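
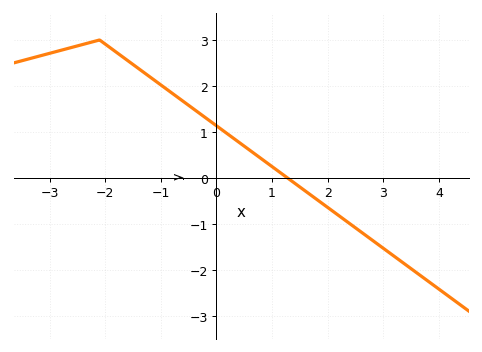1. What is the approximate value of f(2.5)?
-1.08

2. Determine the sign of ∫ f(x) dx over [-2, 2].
positive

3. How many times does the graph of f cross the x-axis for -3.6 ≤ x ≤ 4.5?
1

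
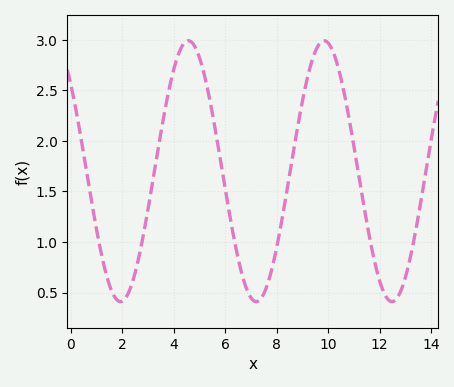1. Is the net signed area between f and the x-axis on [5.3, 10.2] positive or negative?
positive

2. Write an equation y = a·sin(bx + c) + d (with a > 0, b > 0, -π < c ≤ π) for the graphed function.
y = 1.29sin(1.2x + 2.4) + 1.7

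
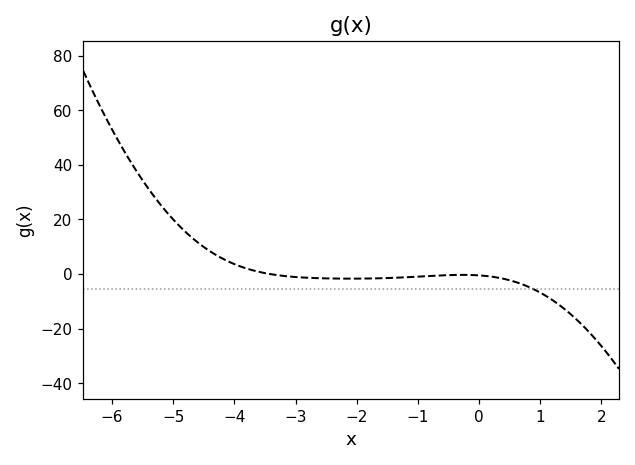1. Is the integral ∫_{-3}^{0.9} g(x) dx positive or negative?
negative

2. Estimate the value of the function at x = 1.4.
-12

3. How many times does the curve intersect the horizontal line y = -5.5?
1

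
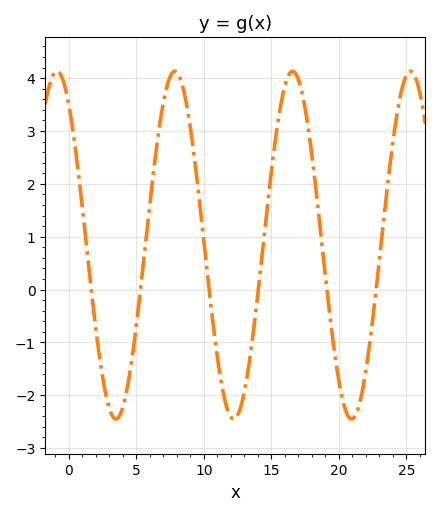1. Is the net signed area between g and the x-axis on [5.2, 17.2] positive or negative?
positive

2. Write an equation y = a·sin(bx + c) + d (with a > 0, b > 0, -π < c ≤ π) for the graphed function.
y = 3.29sin(0.72x + 2.2) + 0.84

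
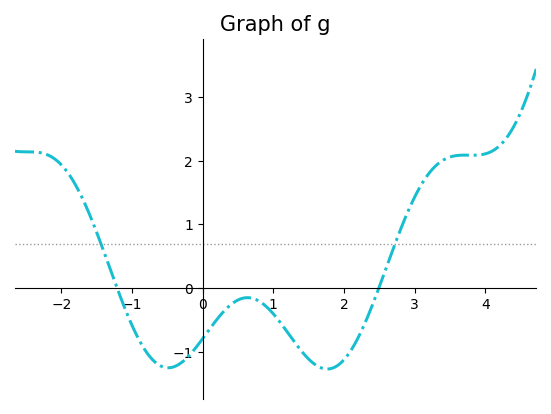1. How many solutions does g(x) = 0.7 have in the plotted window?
2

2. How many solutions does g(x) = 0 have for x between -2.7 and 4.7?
2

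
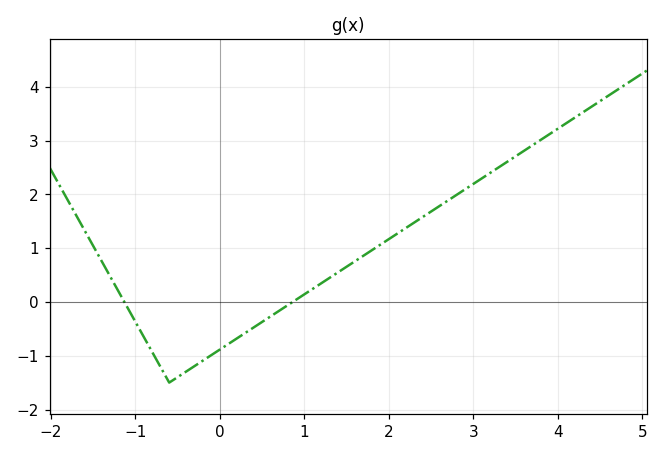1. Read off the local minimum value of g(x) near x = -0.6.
-1.5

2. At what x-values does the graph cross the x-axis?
-1.1, 0.9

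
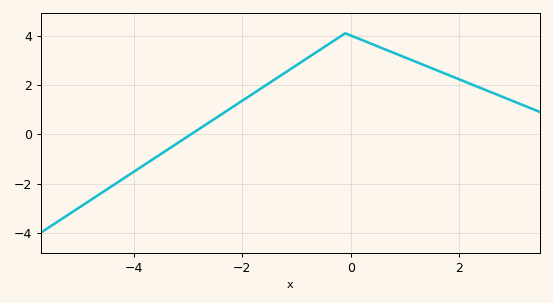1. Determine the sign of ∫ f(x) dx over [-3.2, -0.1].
positive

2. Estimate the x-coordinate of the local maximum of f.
-0.098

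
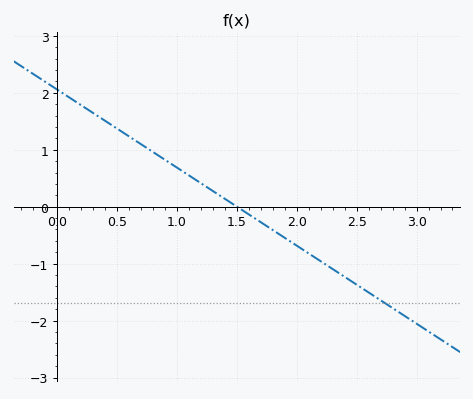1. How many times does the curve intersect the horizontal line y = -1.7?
1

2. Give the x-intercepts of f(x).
1.5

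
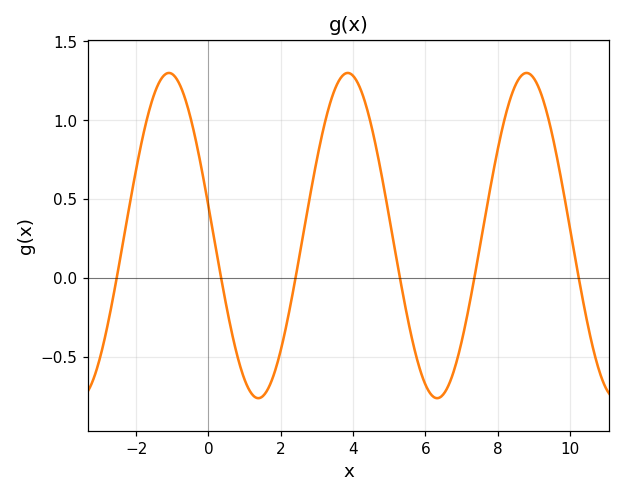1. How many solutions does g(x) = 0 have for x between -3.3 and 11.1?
6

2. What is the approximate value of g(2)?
-0.45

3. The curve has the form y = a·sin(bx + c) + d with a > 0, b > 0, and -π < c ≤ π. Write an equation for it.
y = 1.03sin(1.3x + 3) + 0.27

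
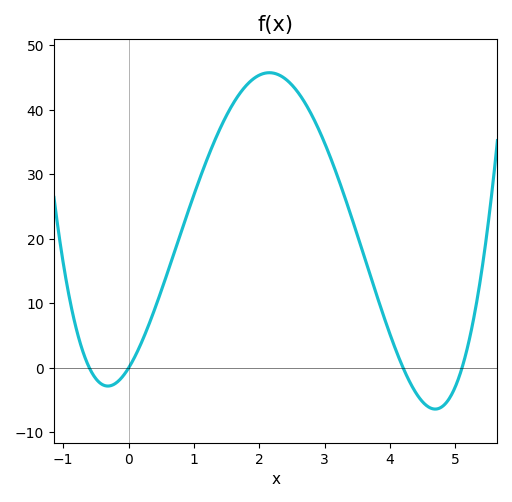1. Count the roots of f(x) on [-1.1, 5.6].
4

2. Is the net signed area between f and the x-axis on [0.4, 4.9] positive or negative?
positive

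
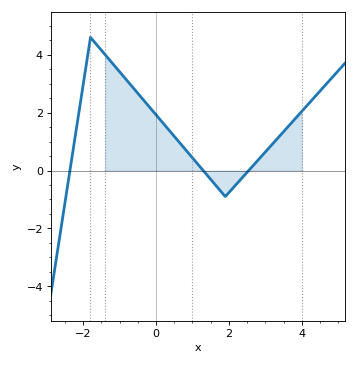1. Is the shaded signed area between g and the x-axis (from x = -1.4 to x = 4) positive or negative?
positive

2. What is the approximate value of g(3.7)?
1.6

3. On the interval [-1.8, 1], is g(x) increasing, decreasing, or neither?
decreasing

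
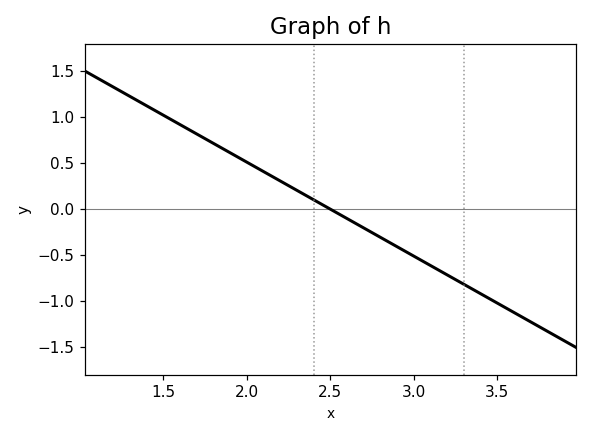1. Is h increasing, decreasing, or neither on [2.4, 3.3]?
decreasing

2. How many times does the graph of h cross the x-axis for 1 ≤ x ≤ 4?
1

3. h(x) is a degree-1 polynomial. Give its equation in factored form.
y = -1.02(x - 2.5)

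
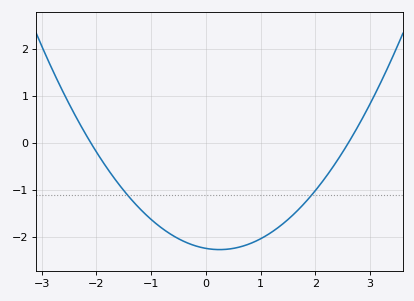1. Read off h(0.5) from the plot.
-2.2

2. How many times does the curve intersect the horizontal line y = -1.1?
2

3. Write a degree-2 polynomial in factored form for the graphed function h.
y = 0.41(x + 2.1)(x - 2.6)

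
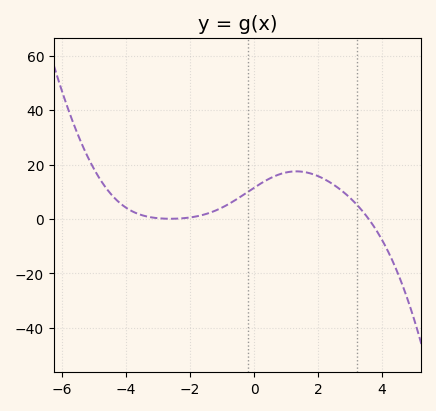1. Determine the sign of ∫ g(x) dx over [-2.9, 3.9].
positive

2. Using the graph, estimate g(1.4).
18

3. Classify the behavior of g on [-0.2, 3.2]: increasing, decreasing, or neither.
neither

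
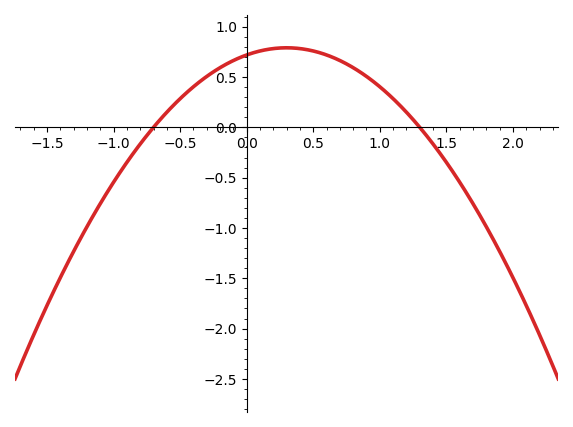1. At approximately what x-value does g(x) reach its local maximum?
0.3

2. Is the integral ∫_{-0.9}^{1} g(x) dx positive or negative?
positive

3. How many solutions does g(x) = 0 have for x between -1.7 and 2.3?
2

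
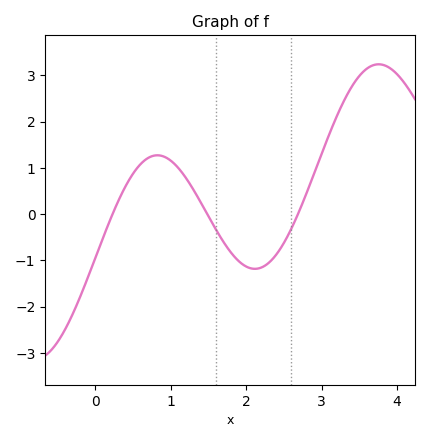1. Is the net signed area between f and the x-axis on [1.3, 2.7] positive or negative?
negative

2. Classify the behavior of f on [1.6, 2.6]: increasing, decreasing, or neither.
neither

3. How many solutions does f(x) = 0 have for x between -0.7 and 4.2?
3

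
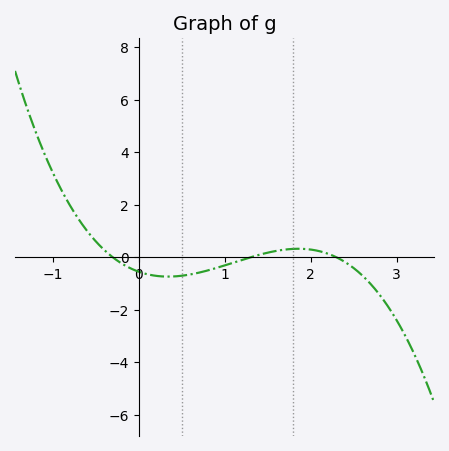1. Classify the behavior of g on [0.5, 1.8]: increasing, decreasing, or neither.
increasing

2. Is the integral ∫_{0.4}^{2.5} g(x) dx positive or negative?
negative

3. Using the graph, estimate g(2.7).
-1.02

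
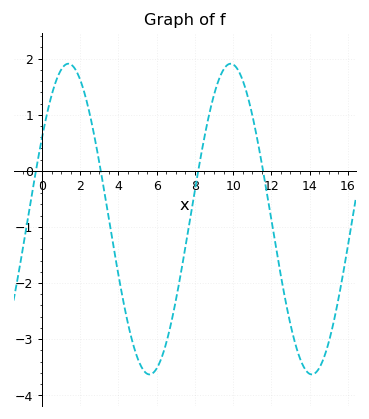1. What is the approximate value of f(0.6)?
1.46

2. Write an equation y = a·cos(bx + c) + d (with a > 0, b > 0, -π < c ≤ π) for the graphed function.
y = 2.77cos(0.74x - 1.02) - 0.86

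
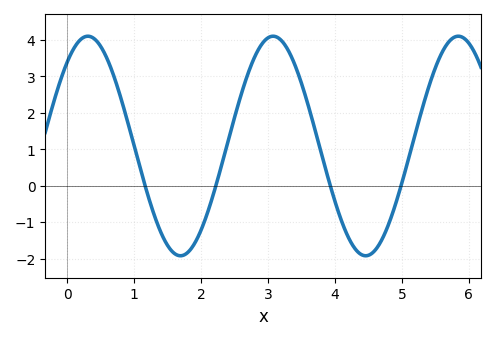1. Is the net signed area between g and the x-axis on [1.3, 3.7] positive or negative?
positive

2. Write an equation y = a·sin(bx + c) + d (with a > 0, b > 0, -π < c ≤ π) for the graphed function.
y = 3.01sin(2.27x + 0.872) + 1.09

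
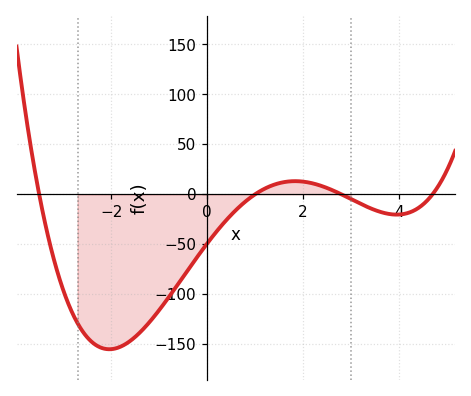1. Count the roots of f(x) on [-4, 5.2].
4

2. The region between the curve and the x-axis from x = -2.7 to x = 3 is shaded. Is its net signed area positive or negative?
negative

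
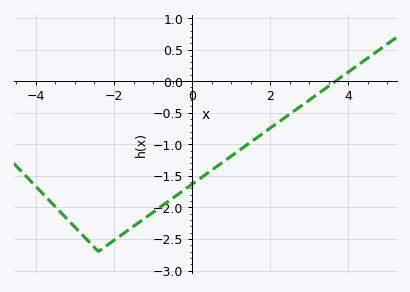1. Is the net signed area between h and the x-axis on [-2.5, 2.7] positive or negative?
negative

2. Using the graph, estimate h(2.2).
-0.65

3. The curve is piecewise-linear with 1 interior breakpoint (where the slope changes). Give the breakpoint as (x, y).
(-2.4, -2.7)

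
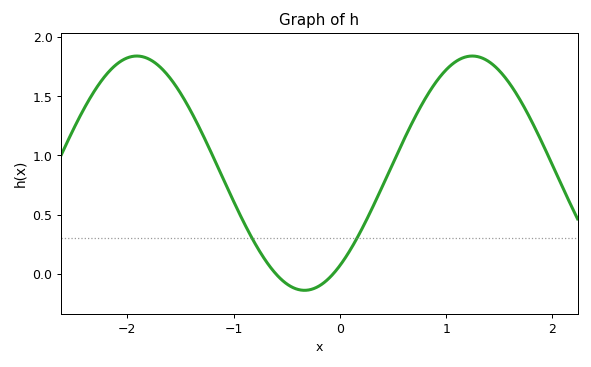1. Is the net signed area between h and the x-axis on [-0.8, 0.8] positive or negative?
positive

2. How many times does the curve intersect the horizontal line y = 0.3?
2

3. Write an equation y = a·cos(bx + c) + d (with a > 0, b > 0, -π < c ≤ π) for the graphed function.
y = 0.99cos(2x - 2.5) + 0.85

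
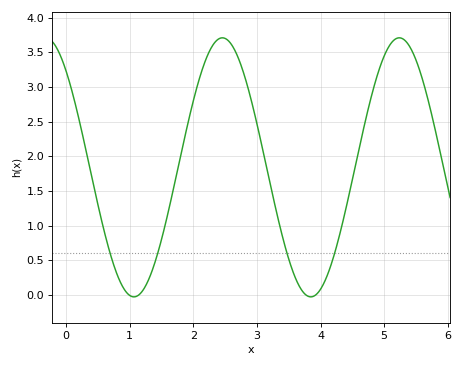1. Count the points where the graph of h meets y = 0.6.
4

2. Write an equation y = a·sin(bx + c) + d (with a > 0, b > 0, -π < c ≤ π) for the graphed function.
y = 1.87sin(2.3x + 2.3) + 1.84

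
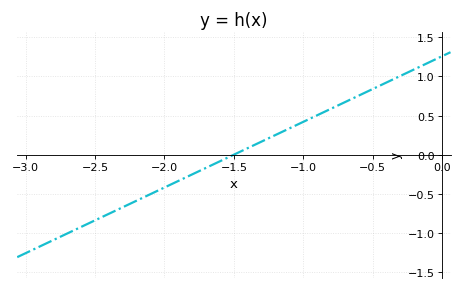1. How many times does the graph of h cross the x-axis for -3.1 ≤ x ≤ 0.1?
1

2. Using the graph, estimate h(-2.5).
-0.85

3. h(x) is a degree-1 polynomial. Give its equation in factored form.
y = 0.84(x + 1.5)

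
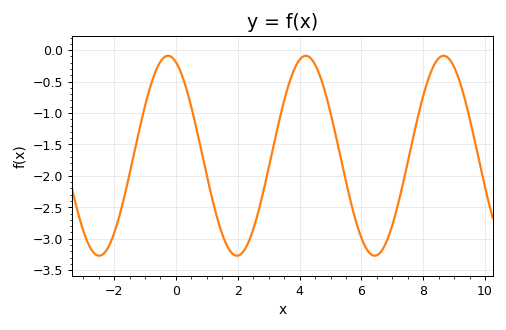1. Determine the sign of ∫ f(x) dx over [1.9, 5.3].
negative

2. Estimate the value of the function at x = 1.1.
-2.2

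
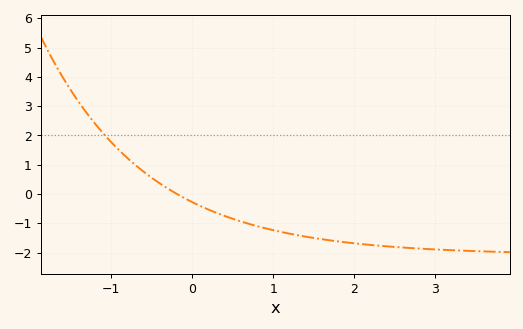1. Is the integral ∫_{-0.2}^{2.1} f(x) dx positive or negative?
negative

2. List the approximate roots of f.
-0.2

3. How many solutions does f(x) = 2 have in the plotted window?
1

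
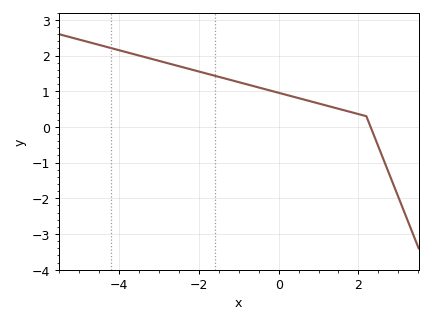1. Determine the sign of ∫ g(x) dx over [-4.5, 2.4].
positive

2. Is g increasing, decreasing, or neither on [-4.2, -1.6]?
decreasing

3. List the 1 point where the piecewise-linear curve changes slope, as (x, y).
(2.2, 0.3)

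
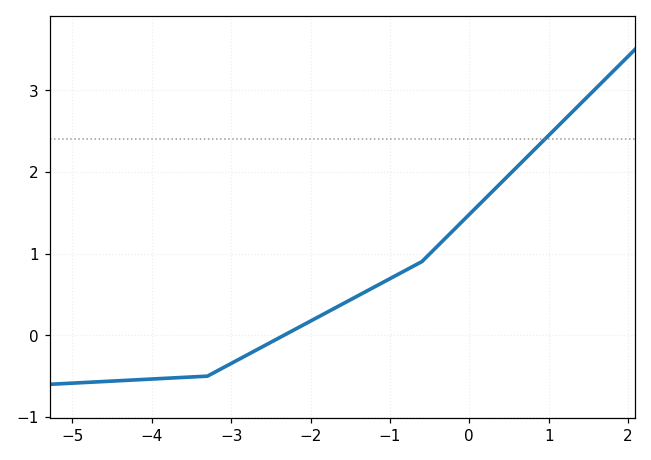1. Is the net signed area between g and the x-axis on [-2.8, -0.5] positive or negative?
positive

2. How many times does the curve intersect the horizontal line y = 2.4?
1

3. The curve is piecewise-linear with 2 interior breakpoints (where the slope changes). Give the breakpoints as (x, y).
(-3.3, -0.5); (-0.6, 0.9)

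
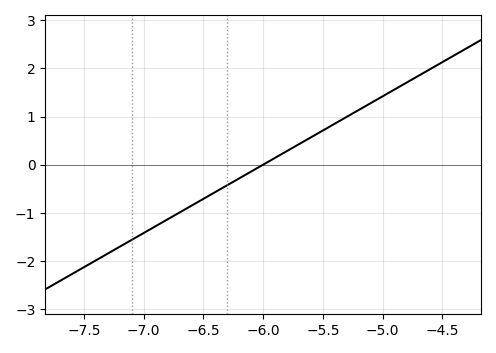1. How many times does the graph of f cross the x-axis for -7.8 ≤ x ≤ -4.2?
1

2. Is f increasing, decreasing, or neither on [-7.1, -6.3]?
increasing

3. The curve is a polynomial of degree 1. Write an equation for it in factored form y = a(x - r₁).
y = 1.42(x + 6)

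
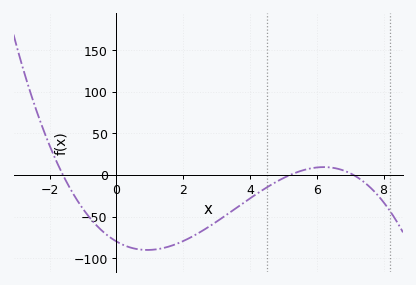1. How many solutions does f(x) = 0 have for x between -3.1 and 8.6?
3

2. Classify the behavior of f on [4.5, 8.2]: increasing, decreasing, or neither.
neither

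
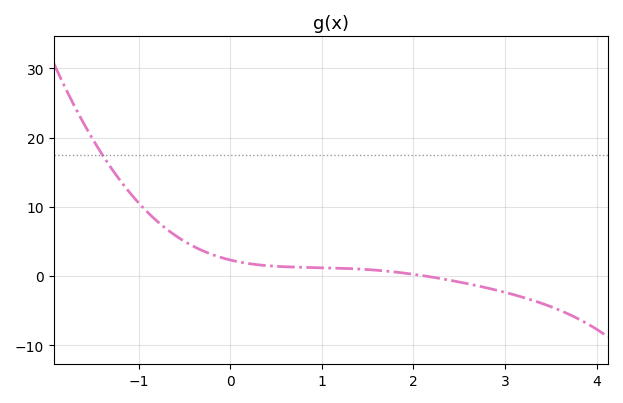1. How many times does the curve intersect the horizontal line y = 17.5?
1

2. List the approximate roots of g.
2.13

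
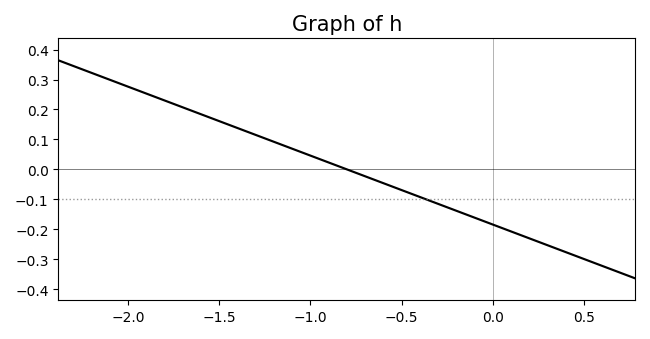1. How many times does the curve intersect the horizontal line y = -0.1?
1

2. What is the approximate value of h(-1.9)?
0.25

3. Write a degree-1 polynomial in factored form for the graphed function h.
y = -0.23(x + 0.8)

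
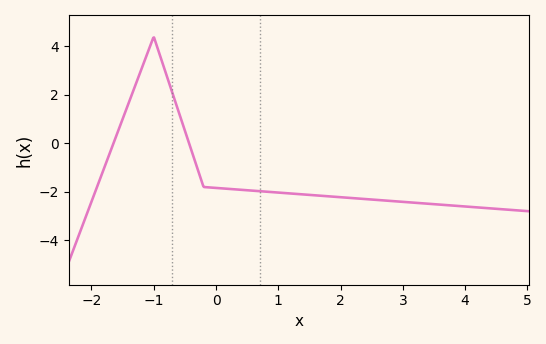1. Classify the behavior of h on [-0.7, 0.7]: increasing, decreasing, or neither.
decreasing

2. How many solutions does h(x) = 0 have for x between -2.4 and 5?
2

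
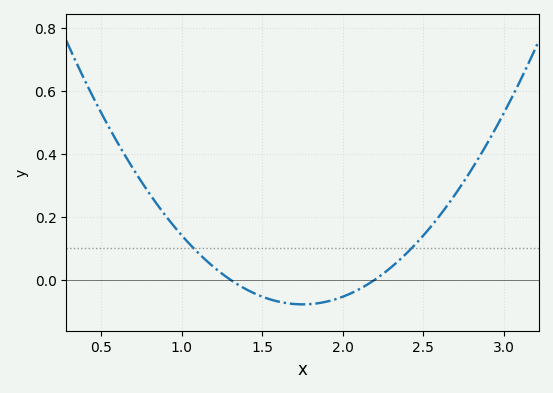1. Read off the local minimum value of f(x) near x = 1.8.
-0.079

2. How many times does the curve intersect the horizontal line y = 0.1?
2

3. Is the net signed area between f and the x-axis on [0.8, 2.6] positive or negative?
positive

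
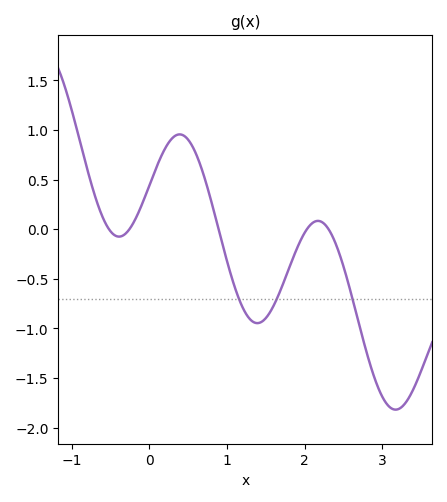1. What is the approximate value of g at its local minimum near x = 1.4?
-0.947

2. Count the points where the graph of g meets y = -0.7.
3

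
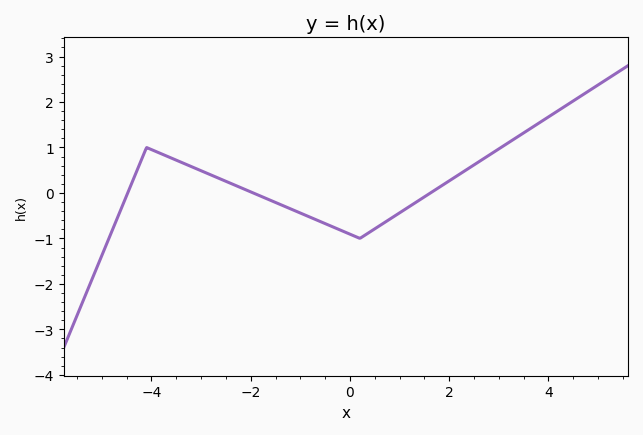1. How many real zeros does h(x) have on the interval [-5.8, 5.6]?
3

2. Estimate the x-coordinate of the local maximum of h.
-4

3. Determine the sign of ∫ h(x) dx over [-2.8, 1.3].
negative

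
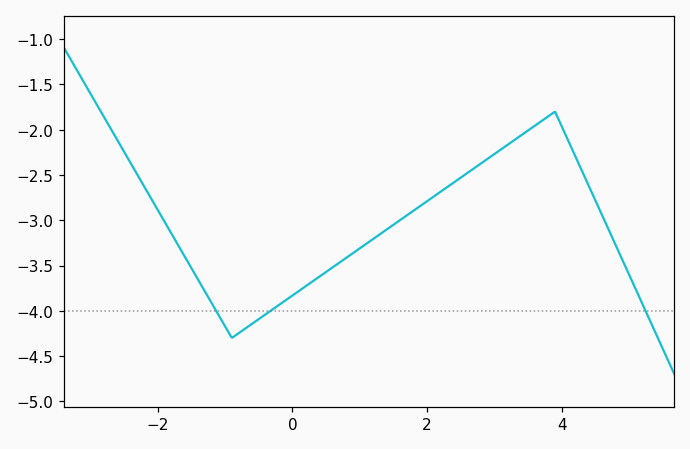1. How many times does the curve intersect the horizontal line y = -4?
3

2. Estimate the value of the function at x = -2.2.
-2.63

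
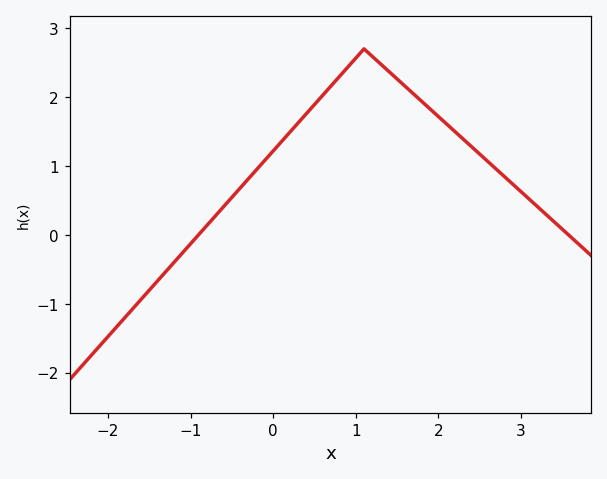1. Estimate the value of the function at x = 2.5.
1.2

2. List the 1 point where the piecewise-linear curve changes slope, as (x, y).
(1.1, 2.7)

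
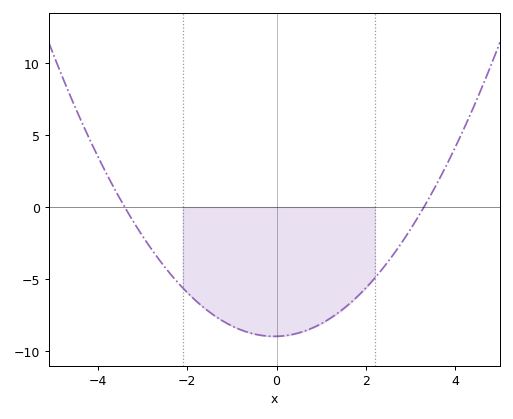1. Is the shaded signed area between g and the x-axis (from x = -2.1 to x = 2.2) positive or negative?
negative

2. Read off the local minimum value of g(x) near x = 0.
-8.98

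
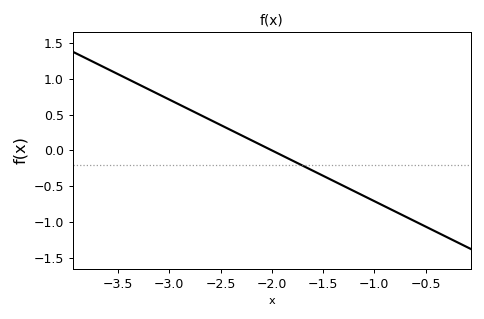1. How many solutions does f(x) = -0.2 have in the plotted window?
1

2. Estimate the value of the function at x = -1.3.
-0.5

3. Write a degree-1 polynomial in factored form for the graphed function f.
y = -0.71(x + 2)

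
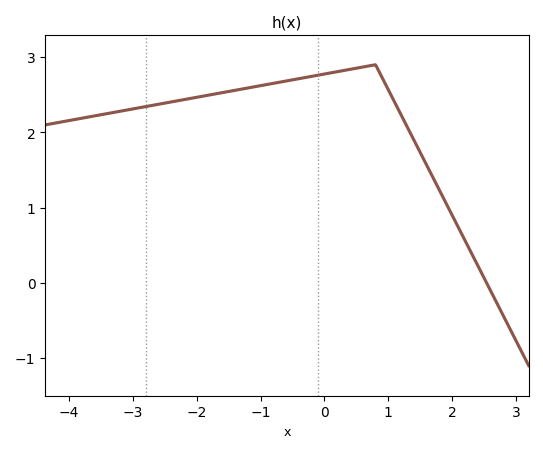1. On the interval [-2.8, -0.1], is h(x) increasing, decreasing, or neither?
increasing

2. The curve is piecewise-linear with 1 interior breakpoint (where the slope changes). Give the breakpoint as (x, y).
(0.8, 2.9)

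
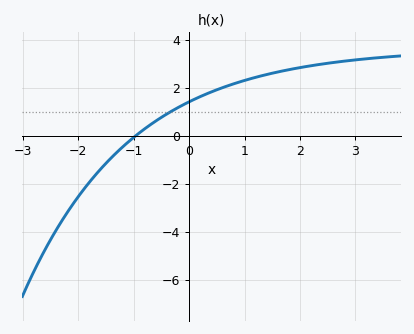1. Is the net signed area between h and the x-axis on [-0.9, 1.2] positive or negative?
positive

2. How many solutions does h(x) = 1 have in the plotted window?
1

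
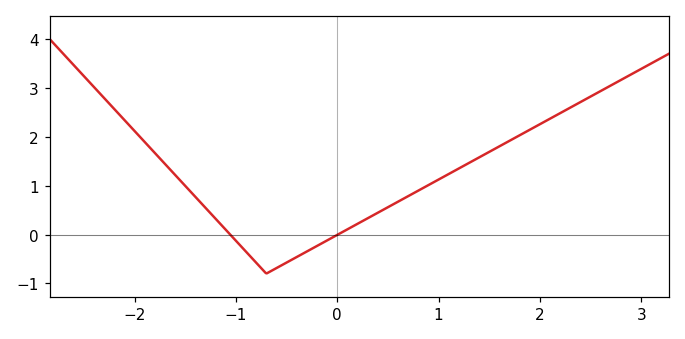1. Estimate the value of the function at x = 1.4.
1.6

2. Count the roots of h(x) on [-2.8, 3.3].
2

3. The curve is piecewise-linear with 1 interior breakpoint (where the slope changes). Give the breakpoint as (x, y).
(-0.7, -0.8)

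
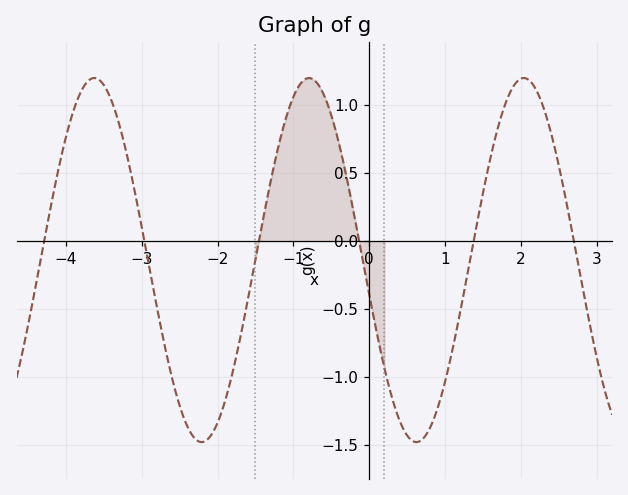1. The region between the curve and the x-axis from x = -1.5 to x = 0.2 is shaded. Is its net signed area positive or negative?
positive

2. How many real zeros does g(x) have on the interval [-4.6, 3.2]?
6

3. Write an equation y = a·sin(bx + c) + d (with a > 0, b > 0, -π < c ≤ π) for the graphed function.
y = 1.34sin(2.22x - 2.95) - 0.14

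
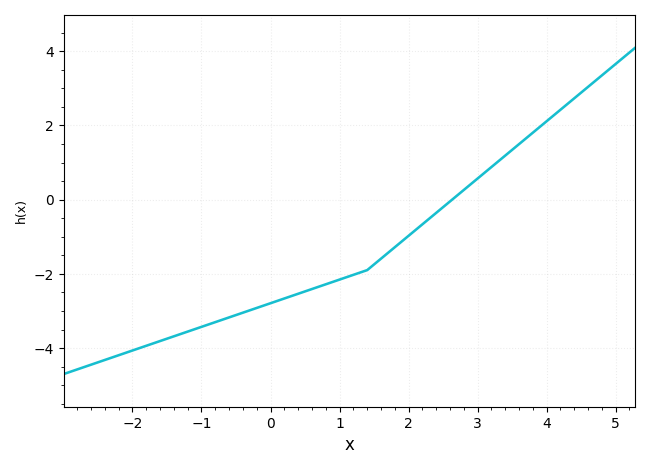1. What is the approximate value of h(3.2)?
0.8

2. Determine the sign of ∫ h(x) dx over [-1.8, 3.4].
negative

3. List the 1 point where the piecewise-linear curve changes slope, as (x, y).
(1.4, -1.9)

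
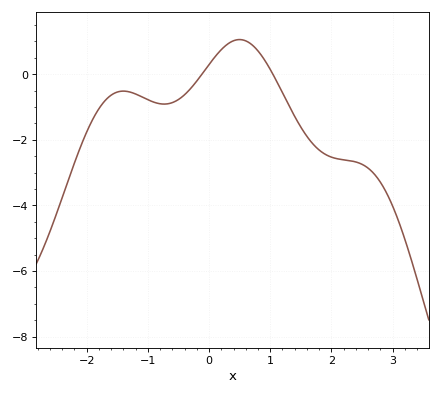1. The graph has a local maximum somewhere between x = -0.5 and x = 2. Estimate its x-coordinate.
0.499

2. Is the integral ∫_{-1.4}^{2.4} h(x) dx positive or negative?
negative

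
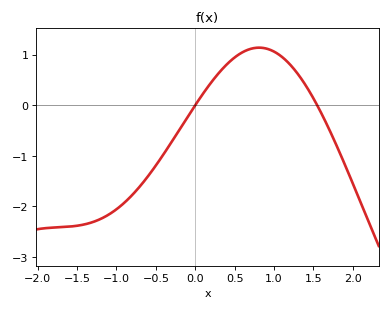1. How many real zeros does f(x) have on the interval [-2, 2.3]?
2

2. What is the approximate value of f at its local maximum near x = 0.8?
1.1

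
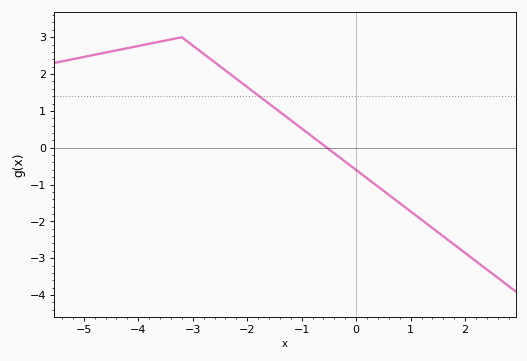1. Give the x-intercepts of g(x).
-0.537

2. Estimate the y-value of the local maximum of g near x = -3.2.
3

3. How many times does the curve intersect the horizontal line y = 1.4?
1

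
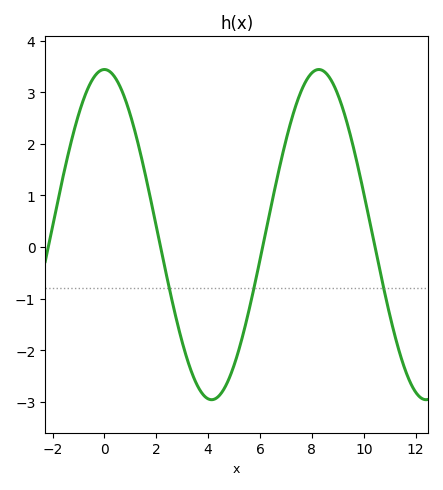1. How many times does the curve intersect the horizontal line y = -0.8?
3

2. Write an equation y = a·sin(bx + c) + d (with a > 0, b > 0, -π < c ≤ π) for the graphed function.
y = 3.2sin(0.76x + 1.6) + 0.24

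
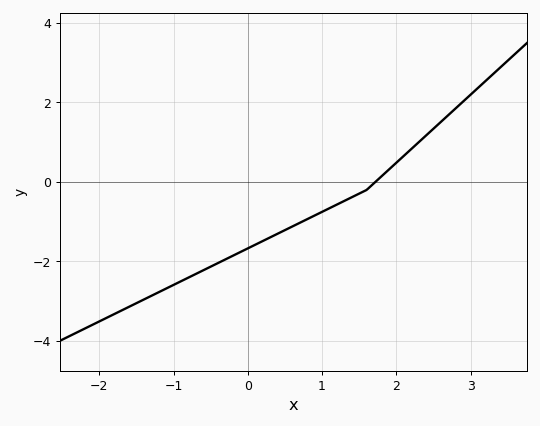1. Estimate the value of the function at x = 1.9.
0.3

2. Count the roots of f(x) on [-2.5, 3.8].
1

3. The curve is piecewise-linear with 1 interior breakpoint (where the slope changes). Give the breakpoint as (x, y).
(1.6, -0.2)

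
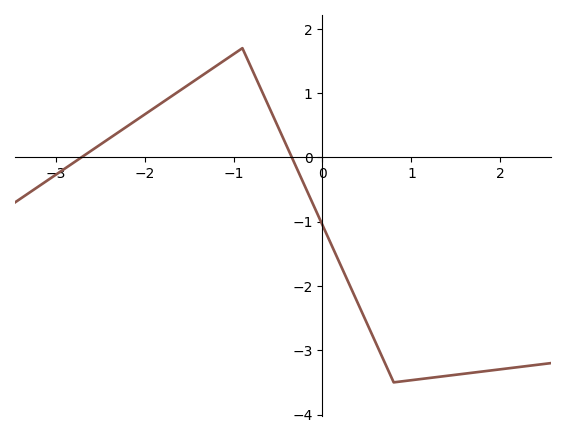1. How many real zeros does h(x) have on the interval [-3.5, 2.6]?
2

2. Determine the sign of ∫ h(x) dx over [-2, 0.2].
positive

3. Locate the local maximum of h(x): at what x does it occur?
-0.9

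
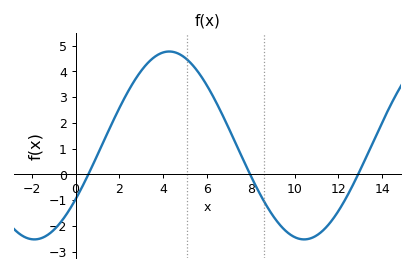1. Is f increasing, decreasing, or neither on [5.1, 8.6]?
decreasing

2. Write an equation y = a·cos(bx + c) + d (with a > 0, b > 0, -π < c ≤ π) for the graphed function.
y = 3.65cos(0.51x - 2.2) + 1.12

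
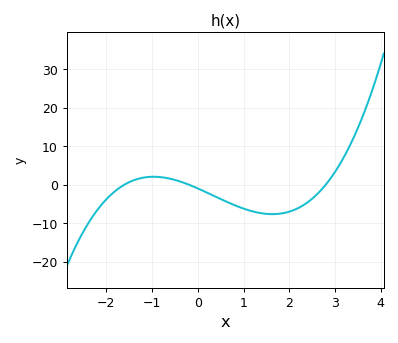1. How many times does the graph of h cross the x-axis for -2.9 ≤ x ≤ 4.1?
3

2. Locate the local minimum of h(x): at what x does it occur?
1.6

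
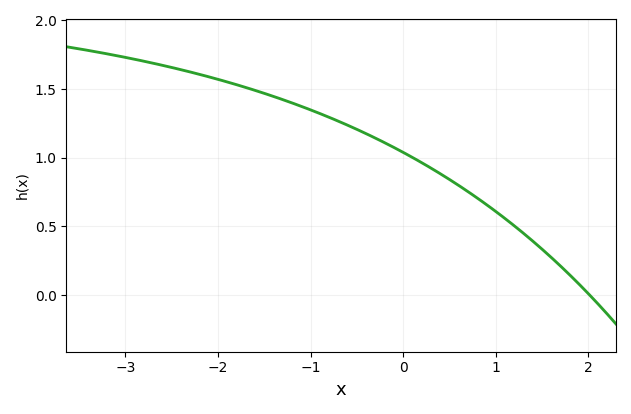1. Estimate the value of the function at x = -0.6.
1.24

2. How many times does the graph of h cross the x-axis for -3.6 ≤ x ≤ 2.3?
1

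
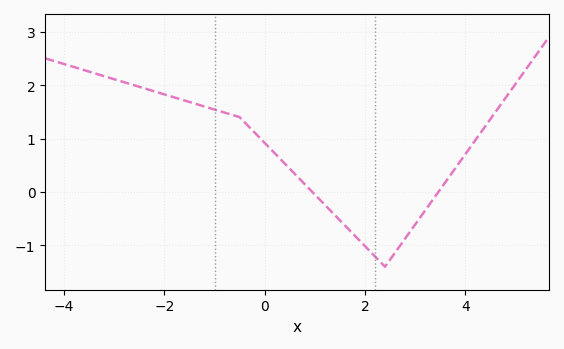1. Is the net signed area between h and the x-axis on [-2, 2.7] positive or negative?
positive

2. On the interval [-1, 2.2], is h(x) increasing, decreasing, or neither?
decreasing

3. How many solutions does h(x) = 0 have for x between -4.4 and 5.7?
2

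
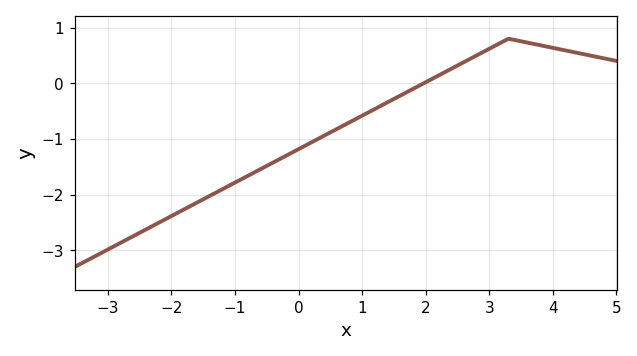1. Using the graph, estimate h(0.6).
-0.823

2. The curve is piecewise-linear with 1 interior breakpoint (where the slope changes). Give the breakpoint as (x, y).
(3.3, 0.8)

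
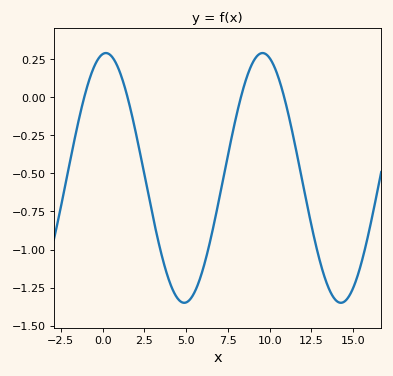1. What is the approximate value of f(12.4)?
-0.791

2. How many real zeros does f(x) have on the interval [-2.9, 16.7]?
4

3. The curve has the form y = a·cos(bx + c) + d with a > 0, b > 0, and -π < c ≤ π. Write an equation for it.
y = 0.82cos(0.67x - 0.13) - 0.53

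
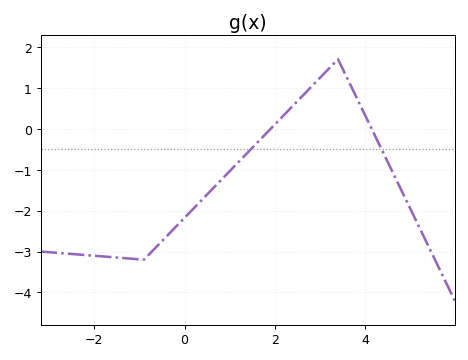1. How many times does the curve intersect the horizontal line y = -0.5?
2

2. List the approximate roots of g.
2, 4.2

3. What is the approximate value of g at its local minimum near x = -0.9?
-3.2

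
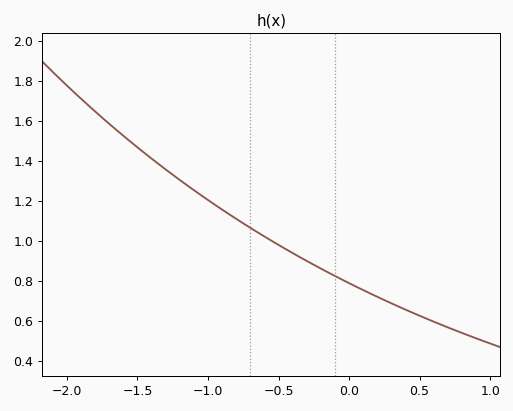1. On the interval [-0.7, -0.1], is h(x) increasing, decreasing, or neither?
decreasing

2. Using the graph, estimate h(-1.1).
1.26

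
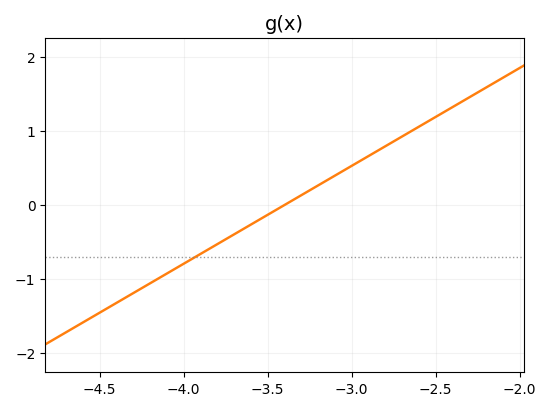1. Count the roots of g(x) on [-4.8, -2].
1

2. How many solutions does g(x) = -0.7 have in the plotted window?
1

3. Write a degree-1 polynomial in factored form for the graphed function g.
y = 1.32(x + 3.4)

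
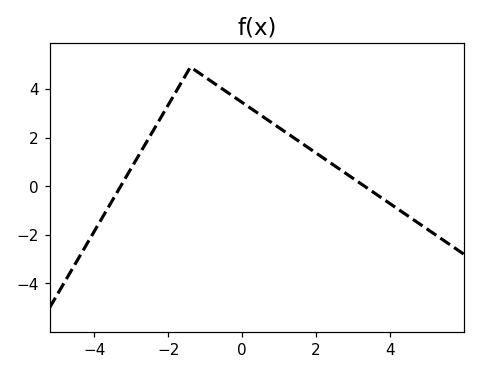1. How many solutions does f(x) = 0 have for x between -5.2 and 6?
2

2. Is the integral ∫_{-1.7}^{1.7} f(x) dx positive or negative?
positive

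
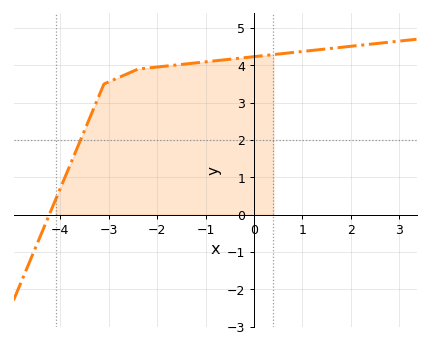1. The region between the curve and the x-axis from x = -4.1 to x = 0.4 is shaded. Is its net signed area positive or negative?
positive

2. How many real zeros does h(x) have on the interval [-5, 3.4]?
1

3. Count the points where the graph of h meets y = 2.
1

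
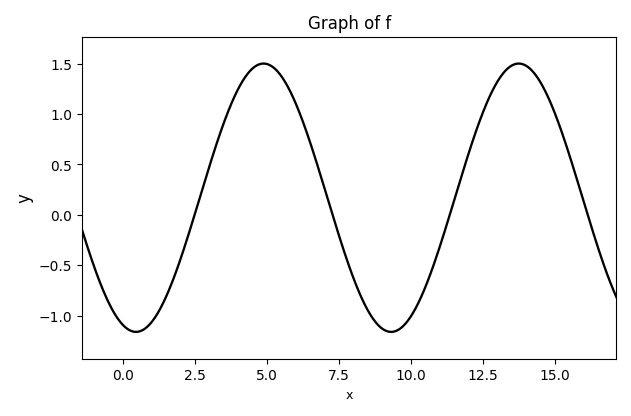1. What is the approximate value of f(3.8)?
1.12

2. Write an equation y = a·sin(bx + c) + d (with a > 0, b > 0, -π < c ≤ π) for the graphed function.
y = 1.33sin(0.71x - 1.9) + 0.17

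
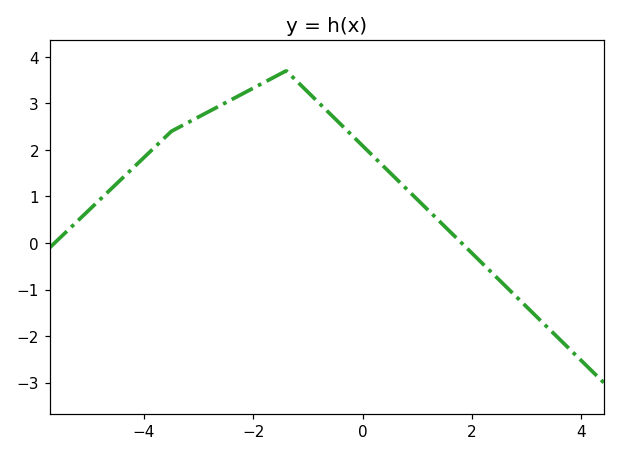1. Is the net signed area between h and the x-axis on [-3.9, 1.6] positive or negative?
positive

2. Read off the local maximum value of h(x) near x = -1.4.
3.7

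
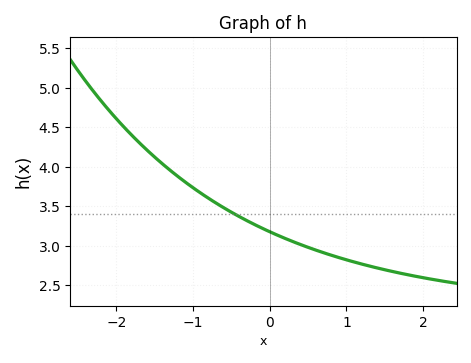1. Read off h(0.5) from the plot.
2.98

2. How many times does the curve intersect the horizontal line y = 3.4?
1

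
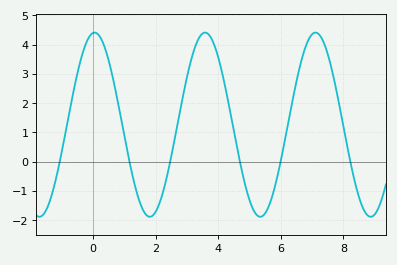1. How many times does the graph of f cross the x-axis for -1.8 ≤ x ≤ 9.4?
6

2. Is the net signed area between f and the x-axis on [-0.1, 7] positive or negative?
positive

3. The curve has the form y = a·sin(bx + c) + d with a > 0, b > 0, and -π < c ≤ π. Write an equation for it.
y = 3.15sin(1.78x + 1.48) + 1.26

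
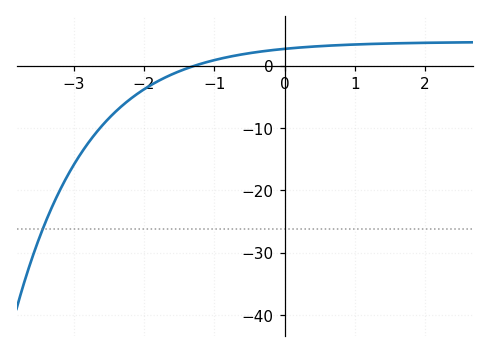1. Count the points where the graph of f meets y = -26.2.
1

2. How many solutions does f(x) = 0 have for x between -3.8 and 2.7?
1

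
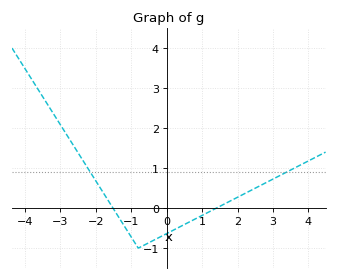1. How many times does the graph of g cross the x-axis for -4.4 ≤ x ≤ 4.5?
2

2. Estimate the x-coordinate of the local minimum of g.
-0.8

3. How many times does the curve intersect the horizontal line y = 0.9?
2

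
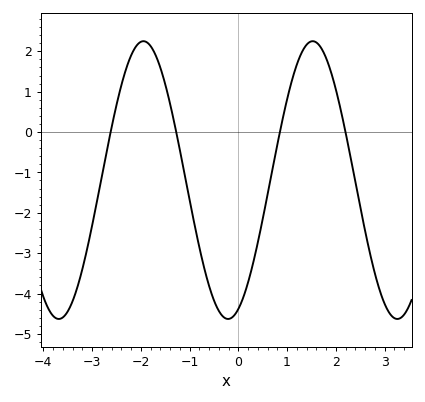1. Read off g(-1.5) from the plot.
1.19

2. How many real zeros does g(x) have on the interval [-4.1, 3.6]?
4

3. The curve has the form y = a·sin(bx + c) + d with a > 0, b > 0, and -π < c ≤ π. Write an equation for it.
y = 3.44sin(1.81x - 1.19) - 1.19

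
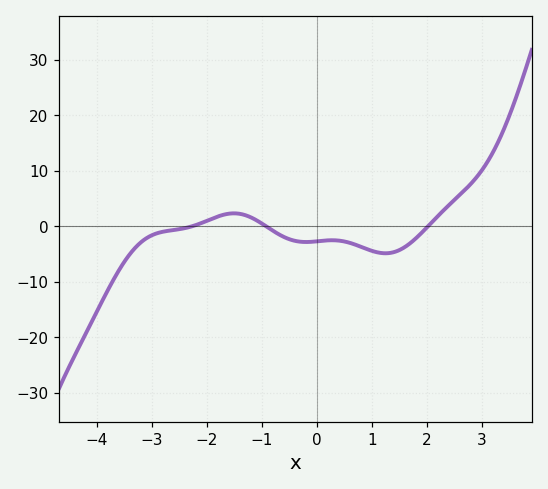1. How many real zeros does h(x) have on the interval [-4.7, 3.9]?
3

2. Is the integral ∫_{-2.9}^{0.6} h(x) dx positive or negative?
negative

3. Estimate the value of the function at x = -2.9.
-1.24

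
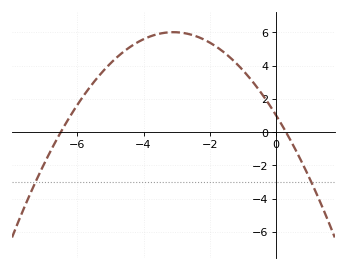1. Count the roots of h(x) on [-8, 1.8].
2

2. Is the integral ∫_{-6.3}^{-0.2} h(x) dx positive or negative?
positive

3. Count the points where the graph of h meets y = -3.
2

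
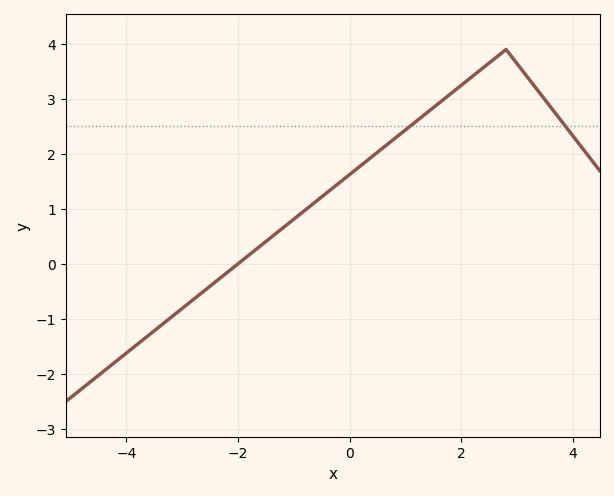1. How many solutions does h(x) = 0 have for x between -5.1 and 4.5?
1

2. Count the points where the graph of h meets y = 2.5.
2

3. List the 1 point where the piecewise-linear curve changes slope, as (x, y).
(2.8, 3.9)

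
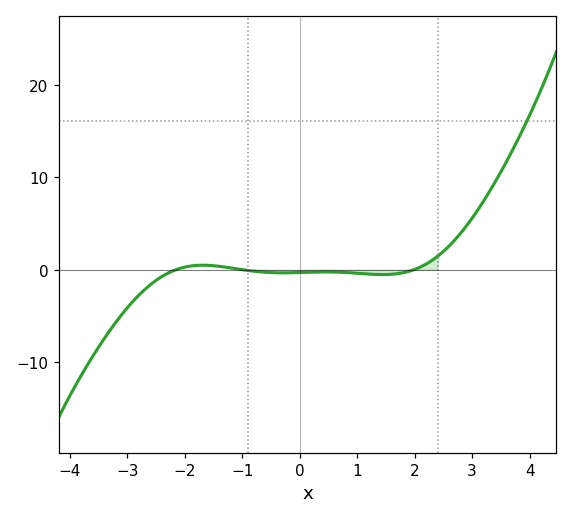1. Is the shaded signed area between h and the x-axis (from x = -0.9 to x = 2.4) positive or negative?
negative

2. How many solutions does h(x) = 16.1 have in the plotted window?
1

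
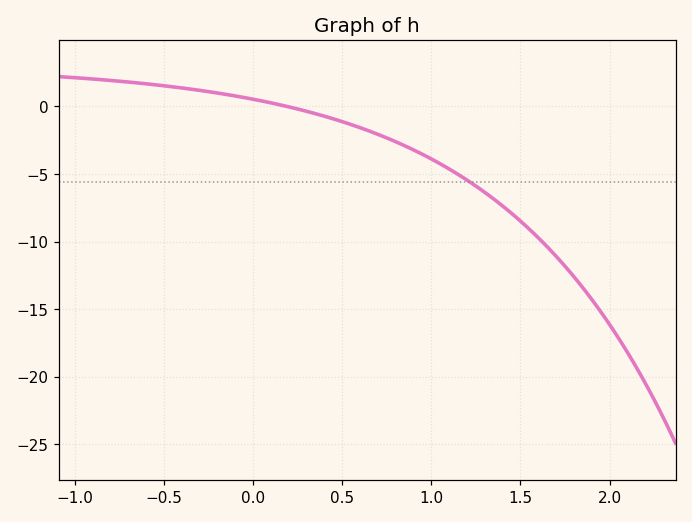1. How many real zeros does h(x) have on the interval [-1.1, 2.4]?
1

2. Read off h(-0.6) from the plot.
1.67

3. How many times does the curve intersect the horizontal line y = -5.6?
1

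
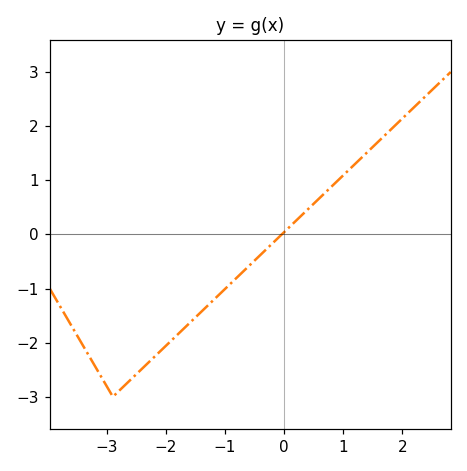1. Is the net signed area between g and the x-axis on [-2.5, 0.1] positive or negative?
negative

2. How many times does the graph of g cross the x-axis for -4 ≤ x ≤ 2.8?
1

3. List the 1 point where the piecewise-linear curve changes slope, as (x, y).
(-2.9, -3)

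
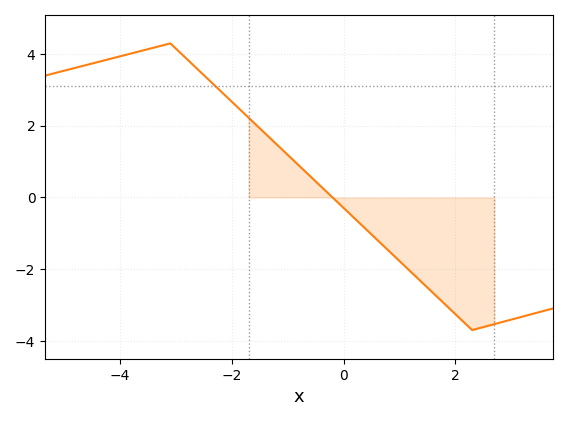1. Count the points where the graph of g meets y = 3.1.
1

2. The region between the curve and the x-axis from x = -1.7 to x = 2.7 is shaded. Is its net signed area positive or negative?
negative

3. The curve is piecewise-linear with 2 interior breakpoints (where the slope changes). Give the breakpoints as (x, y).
(-3.1, 4.3); (2.3, -3.7)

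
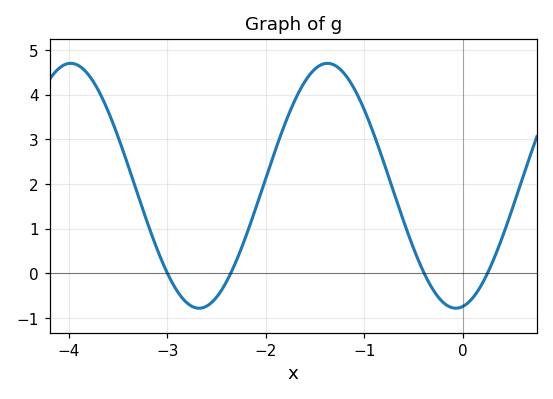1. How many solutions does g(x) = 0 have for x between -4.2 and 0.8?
4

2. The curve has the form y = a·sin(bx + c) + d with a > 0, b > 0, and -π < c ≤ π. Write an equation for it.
y = 2.74sin(2.41x - 1.4) + 1.96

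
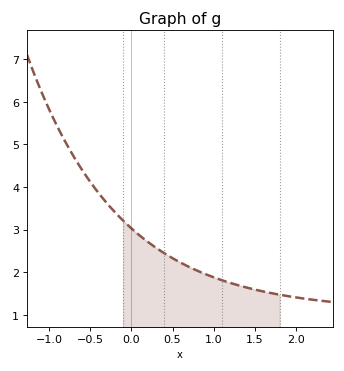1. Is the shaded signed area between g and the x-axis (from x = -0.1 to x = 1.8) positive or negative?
positive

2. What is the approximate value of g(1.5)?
1.6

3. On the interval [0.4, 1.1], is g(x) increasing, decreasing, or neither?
decreasing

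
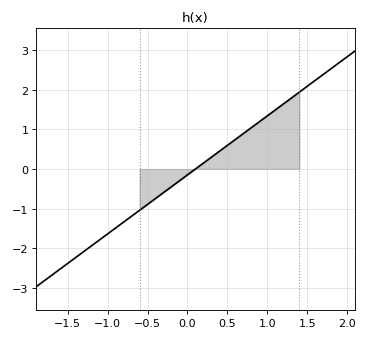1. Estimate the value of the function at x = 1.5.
2.09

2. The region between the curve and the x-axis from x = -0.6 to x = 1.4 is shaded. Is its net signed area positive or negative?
positive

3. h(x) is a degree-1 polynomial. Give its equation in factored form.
y = 1.49(x - 0.1)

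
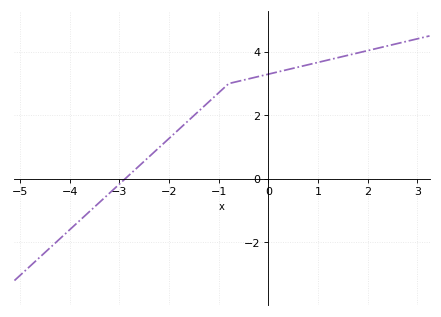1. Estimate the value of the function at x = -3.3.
-0.6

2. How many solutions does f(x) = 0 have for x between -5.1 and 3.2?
1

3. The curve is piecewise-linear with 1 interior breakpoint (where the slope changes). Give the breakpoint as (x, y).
(-0.8, 3)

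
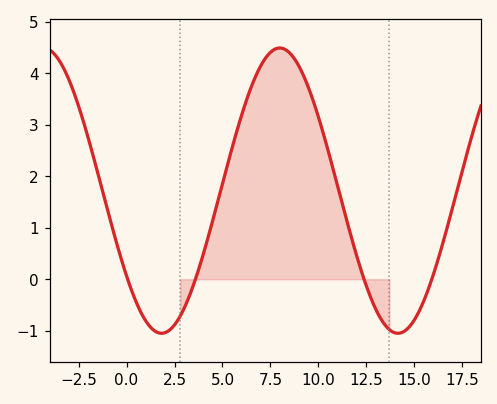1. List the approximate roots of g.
0, 3.5, 12.5, 16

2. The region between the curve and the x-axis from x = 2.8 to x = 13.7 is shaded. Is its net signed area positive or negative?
positive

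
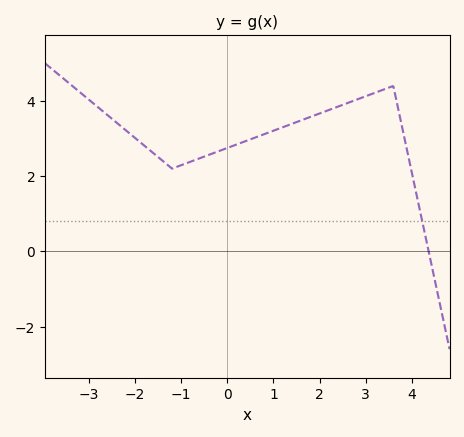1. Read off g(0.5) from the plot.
3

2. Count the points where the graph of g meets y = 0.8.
1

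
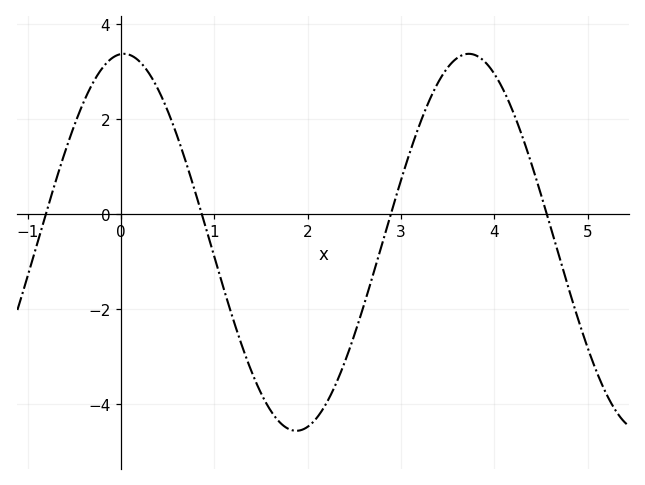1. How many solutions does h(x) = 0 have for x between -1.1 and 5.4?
4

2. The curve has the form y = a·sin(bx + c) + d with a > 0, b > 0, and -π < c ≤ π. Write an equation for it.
y = 3.97sin(1.7x + 1.5) - 0.59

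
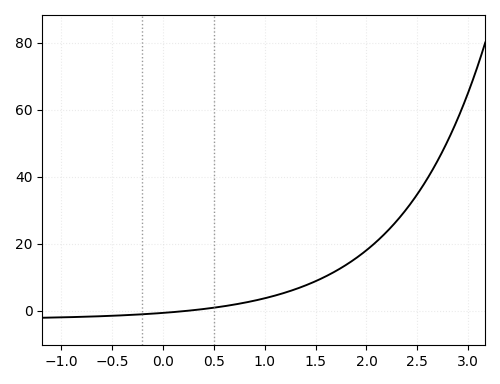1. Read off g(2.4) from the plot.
30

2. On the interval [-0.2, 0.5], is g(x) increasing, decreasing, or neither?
increasing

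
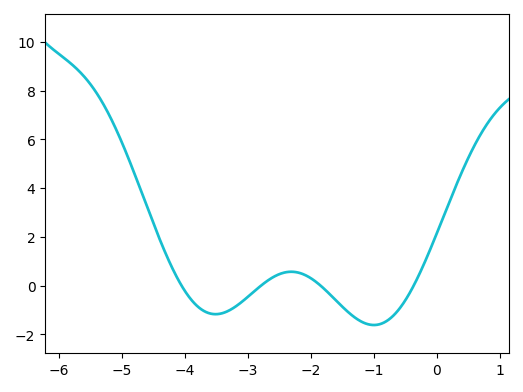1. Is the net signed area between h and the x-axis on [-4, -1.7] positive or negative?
negative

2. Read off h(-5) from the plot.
5.91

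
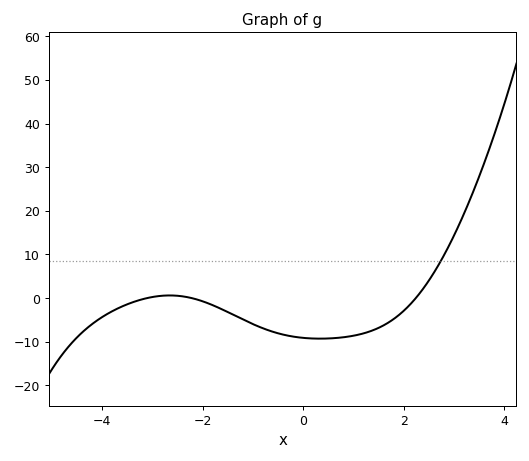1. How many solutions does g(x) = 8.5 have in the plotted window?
1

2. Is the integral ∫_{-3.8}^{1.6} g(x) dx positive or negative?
negative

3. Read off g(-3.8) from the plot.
-3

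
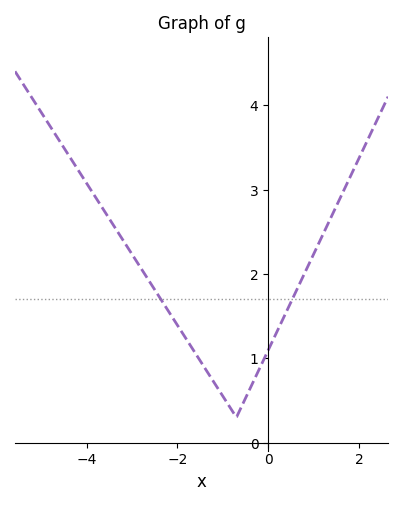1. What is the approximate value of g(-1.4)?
0.9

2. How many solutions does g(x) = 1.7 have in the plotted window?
2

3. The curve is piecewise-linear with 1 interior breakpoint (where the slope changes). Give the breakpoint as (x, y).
(-0.7, 0.3)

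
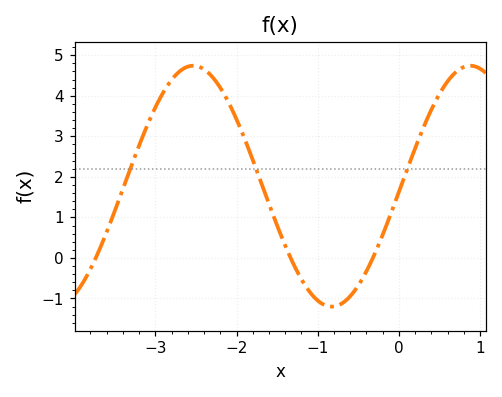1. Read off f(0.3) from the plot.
3.2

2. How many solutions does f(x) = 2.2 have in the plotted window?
3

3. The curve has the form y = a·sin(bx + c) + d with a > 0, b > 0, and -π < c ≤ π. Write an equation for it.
y = 2.97sin(1.8x - 0.05) + 1.77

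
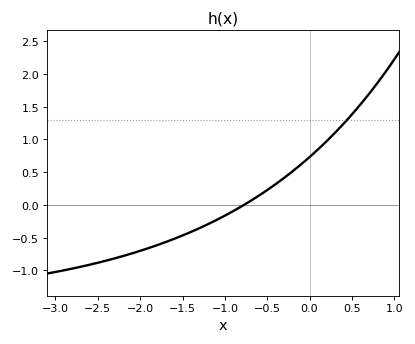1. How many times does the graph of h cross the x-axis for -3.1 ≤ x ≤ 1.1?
1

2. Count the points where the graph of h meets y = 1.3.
1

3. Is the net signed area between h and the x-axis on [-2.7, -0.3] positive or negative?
negative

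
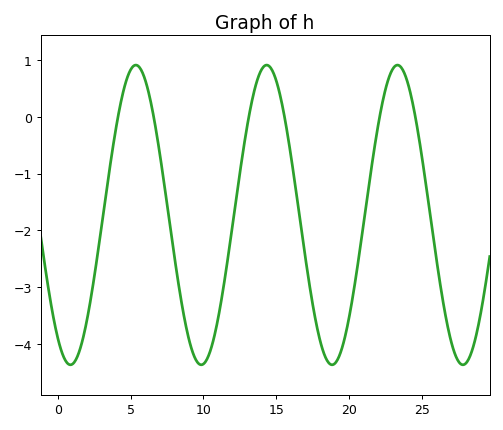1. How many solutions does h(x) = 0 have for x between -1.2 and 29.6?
6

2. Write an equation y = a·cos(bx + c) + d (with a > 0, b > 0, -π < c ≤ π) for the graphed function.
y = 2.64cos(0.7x + 2.5) - 1.73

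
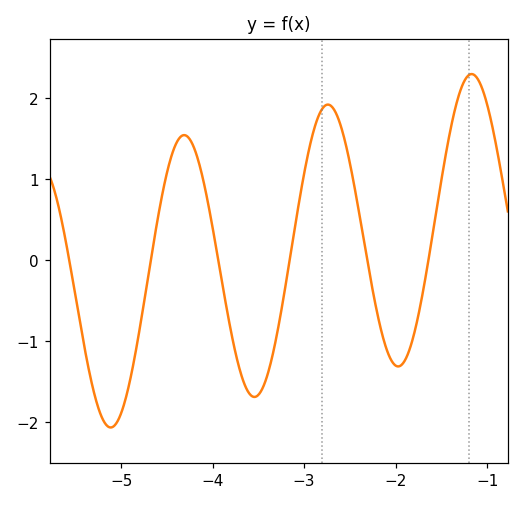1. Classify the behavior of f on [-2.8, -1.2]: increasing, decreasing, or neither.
neither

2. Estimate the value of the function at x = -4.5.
1.07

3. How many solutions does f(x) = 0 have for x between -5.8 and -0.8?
6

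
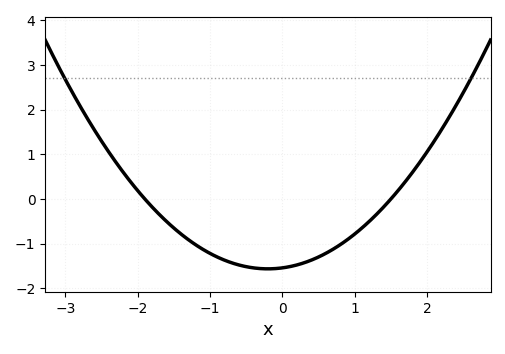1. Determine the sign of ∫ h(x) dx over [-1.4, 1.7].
negative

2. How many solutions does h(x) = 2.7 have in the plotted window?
2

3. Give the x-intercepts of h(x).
-1.9, 1.5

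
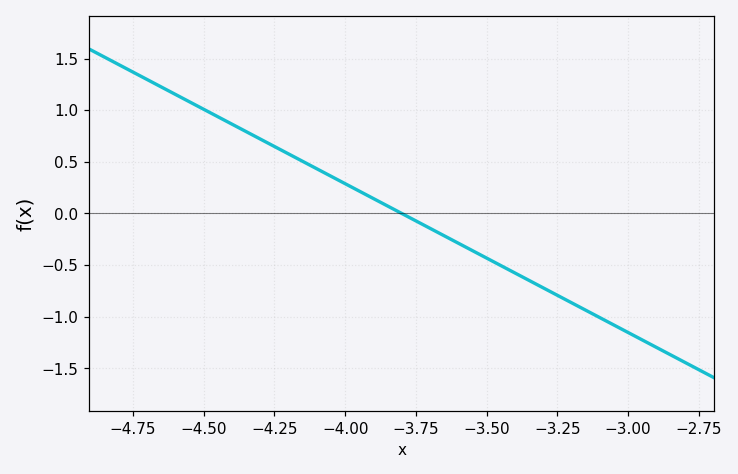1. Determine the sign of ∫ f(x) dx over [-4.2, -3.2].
negative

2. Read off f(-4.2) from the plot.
0.6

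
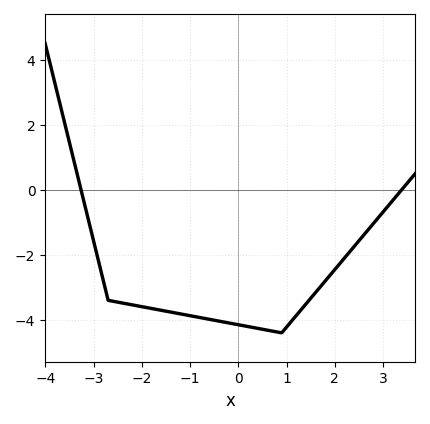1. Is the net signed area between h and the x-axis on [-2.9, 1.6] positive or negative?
negative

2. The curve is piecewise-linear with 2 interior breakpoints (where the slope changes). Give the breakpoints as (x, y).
(-2.7, -3.4); (0.9, -4.4)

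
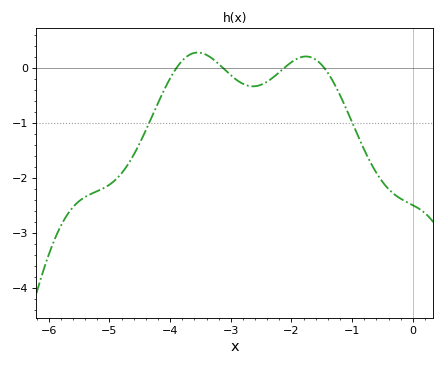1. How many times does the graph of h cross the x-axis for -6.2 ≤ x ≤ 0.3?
4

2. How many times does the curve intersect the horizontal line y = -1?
2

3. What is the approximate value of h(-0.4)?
-2.2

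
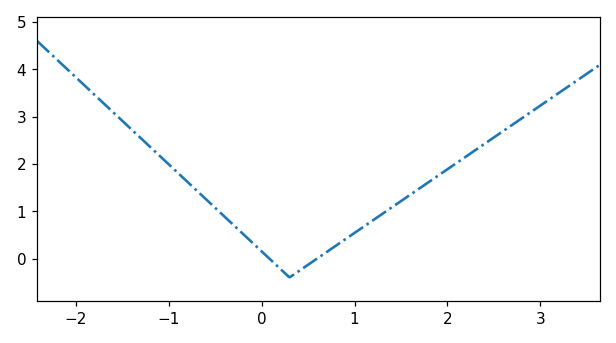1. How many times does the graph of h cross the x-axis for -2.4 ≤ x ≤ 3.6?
2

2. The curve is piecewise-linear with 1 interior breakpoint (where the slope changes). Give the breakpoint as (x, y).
(0.3, -0.4)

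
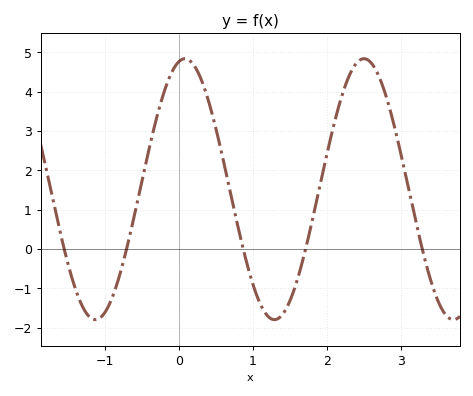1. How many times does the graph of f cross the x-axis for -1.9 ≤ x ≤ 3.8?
5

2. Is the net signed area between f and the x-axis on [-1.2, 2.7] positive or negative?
positive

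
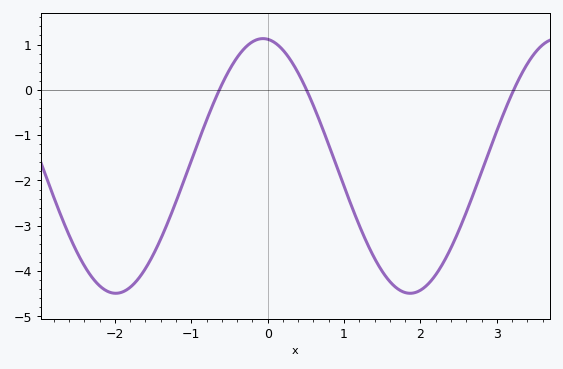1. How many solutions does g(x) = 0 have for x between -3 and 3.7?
3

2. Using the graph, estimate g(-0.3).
0.9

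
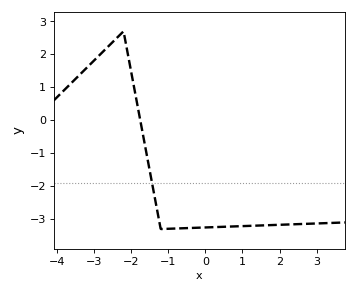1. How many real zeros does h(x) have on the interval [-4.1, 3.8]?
1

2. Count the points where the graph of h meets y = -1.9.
1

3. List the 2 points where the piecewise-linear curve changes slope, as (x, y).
(-2.2, 2.7); (-1.2, -3.3)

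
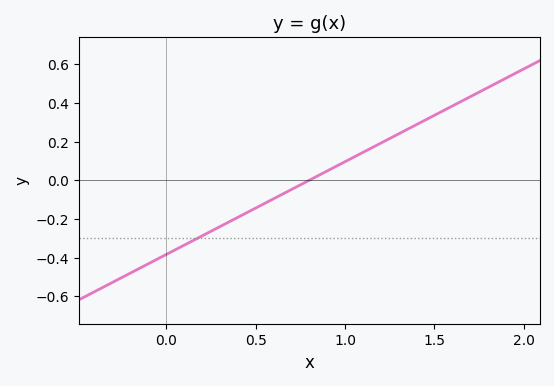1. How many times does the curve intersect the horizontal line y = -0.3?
1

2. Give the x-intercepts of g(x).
0.8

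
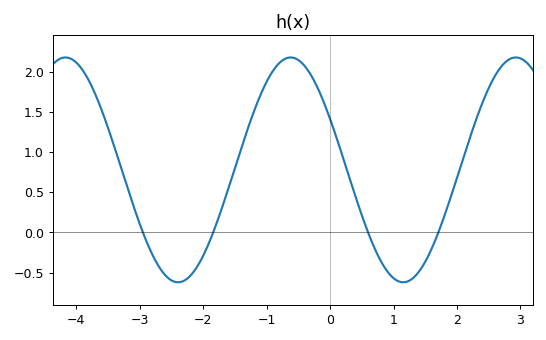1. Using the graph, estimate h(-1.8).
0.091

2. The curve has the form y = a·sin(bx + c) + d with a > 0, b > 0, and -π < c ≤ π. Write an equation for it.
y = 1.4sin(1.77x + 2.67) + 0.78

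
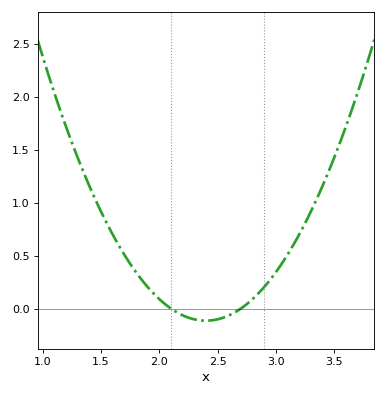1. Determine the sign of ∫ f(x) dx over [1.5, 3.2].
positive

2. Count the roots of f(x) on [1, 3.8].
2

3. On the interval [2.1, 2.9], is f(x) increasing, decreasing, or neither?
neither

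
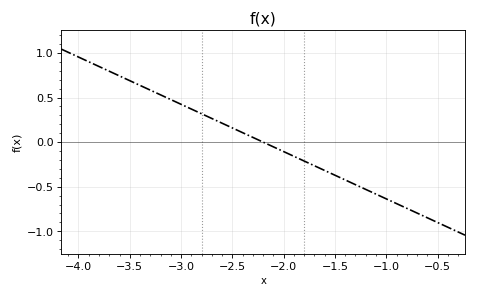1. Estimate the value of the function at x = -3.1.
0.5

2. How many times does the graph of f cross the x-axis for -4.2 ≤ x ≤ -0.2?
1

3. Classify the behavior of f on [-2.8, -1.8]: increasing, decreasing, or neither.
decreasing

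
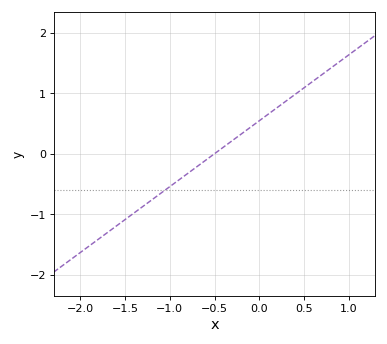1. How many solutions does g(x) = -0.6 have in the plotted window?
1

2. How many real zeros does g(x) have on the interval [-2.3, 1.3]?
1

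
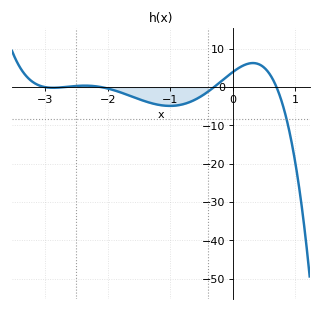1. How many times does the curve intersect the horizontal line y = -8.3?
1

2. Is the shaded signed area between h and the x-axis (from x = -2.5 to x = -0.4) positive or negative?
negative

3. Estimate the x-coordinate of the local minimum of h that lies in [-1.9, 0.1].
-1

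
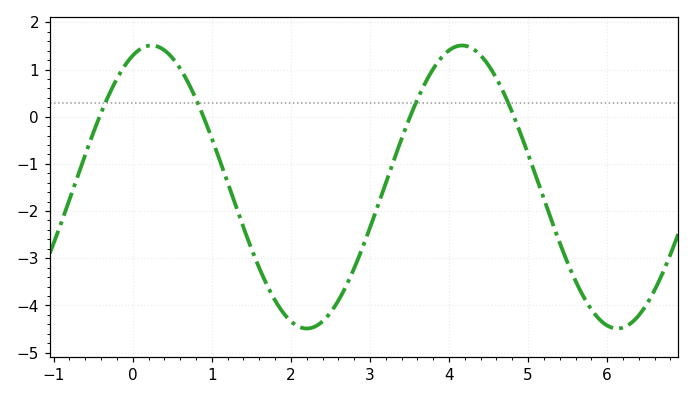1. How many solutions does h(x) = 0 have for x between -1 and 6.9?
4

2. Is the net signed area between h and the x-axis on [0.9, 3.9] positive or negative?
negative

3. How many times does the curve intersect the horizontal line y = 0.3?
4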